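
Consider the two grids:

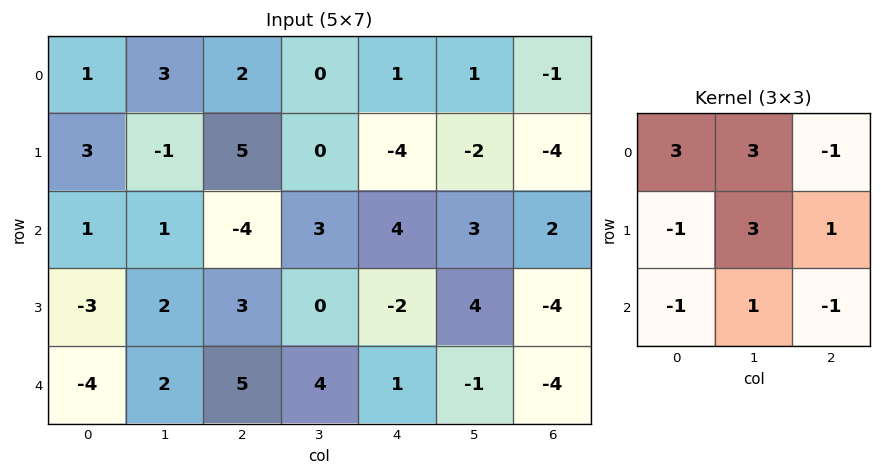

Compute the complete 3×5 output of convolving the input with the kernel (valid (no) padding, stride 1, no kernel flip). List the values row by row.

13 23 -1 -14 -2
1 3 35 -4 3
23 -6 -14 14 31

Output[0,0]: The receptive field on the input at this output position is [1 3 2 / 3 -1 5 / 1 1 -4]. Elementwise product with the kernel and sum: 1·3 + 3·3 + 2·-1 + 3·-1 + -1·3 + 5·1 + 1·-1 + 1·1 + -4·-1.
Output[0,1]: The receptive field on the input at this output position is [3 2 0 / -1 5 0 / 1 -4 3]. Elementwise product with the kernel and sum: 3·3 + 2·3 + 0·-1 + -1·-1 + 5·3 + 0·1 + 1·-1 + -4·1 + 3·-1.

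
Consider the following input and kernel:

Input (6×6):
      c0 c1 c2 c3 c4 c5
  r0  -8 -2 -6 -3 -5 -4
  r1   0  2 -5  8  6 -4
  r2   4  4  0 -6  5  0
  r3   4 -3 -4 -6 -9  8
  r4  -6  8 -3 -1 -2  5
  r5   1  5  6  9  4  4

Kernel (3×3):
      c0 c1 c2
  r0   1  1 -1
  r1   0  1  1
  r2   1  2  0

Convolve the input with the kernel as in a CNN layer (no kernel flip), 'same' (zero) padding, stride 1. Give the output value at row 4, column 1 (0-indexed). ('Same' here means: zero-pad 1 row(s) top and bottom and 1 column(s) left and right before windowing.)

The receptive field on the zero-padded input at this output position is [4 -3 -4 / -6 8 -3 / 1 5 6]. Elementwise product with the kernel and sum: 4·1 + -3·1 + -4·-1 + 8·1 + -3·1 + 1·1 + 5·2.

21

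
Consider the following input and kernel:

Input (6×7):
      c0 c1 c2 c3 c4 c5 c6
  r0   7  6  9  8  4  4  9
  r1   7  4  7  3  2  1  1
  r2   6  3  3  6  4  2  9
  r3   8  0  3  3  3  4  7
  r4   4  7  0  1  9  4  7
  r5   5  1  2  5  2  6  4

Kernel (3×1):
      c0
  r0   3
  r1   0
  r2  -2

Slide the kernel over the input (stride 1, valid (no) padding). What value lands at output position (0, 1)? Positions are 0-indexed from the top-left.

The receptive field on the input at this output position is [6 / 4 / 3]. Elementwise product with the kernel and sum: 6·3 + 3·-2.

12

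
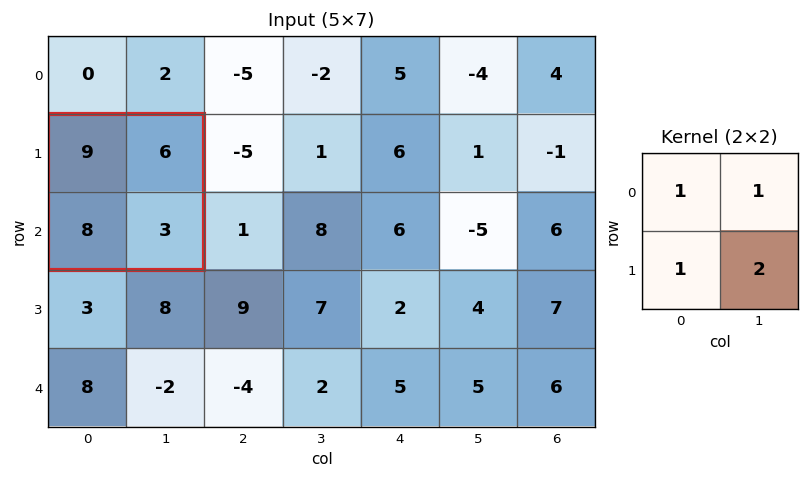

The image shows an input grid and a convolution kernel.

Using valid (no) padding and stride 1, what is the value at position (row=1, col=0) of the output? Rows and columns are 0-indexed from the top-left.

29

The receptive field on the input at this output position is [9 6 / 8 3]. Elementwise product with the kernel and sum: 9·1 + 6·1 + 8·1 + 3·2.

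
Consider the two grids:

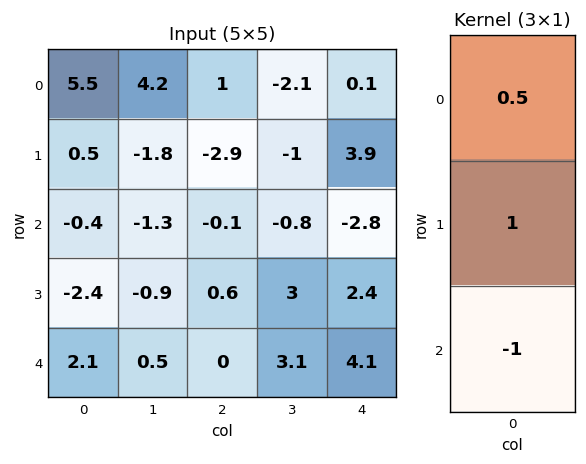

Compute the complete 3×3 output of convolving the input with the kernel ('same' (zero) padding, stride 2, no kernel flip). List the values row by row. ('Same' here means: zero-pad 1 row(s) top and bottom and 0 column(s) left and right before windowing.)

5 3.9 -3.8
2.25 -2.15 -3.25
0.9 0.3 5.3

Output[0,0]: The receptive field on the zero-padded input at this output position is [0 / 5.5 / 0.5]. Elementwise product with the kernel and sum: 0·0.5 + 5.5·1 + 0.5·-1.
Output[0,1]: The receptive field on the zero-padded input at this output position is [0 / 1 / -2.9]. Elementwise product with the kernel and sum: 0·0.5 + 1·1 + -2.9·-1.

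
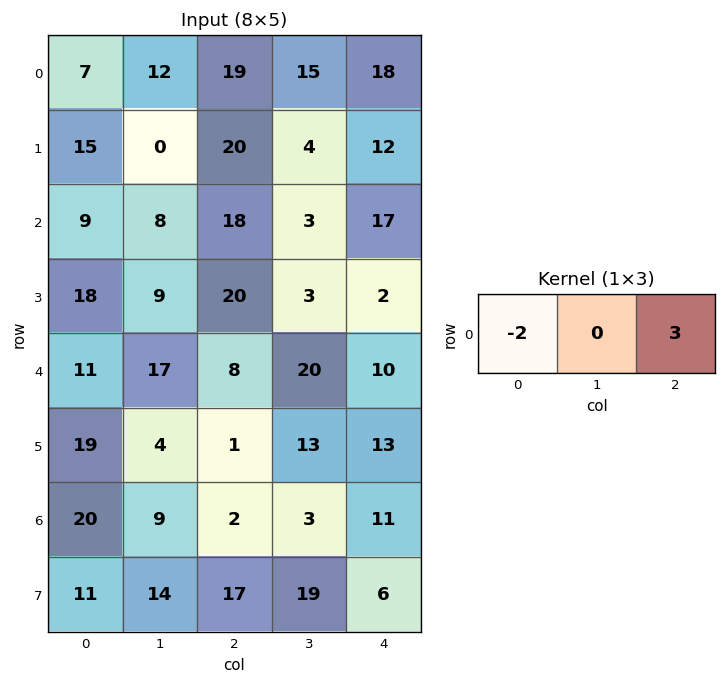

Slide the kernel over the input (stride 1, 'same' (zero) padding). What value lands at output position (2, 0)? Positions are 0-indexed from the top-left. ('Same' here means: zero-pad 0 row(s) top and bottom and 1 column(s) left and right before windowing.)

The receptive field on the zero-padded input at this output position is [0 9 8]. Elementwise product with the kernel and sum: 0·-2 + 8·3.

24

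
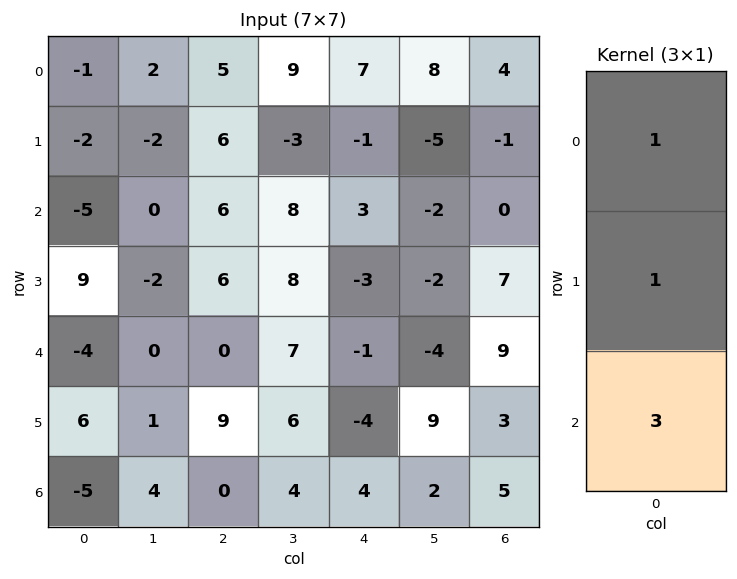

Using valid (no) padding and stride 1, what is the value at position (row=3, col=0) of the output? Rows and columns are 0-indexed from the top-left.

23

The receptive field on the input at this output position is [9 / -4 / 6]. Elementwise product with the kernel and sum: 9·1 + -4·1 + 6·3.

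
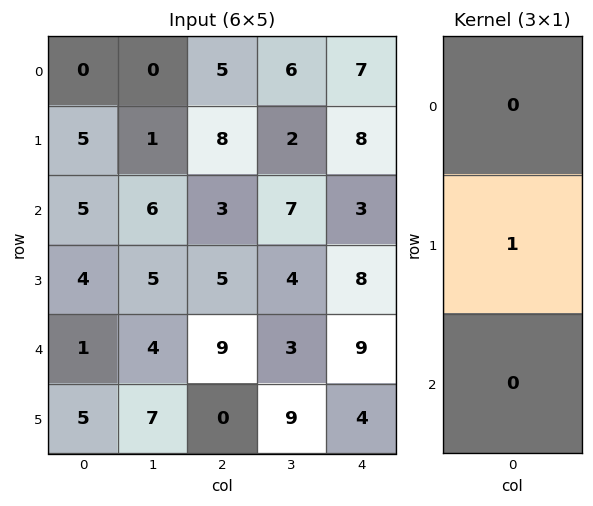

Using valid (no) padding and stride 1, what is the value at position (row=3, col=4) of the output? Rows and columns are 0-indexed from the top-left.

The receptive field on the input at this output position is [8 / 9 / 4]. Elementwise product with the kernel and sum: 9·1.

9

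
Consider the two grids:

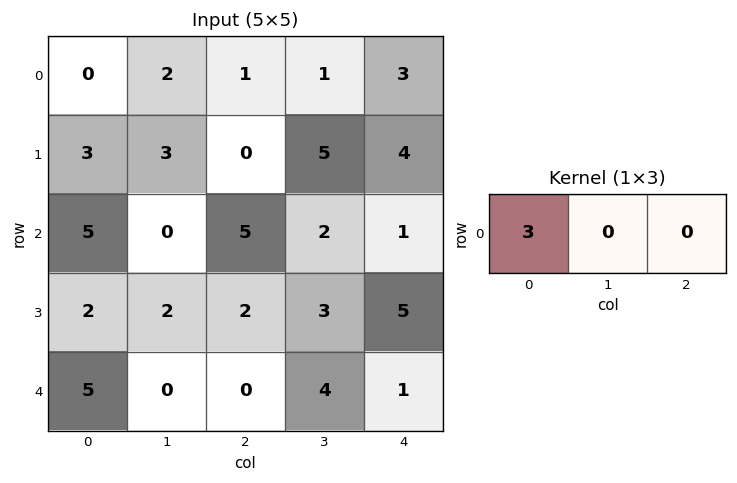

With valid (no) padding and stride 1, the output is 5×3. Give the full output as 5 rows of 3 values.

Output[0,0]: The receptive field on the input at this output position is [0 2 1]. Elementwise product with the kernel and sum: 0·3.

0 6 3
9 9 0
15 0 15
6 6 6
15 0 0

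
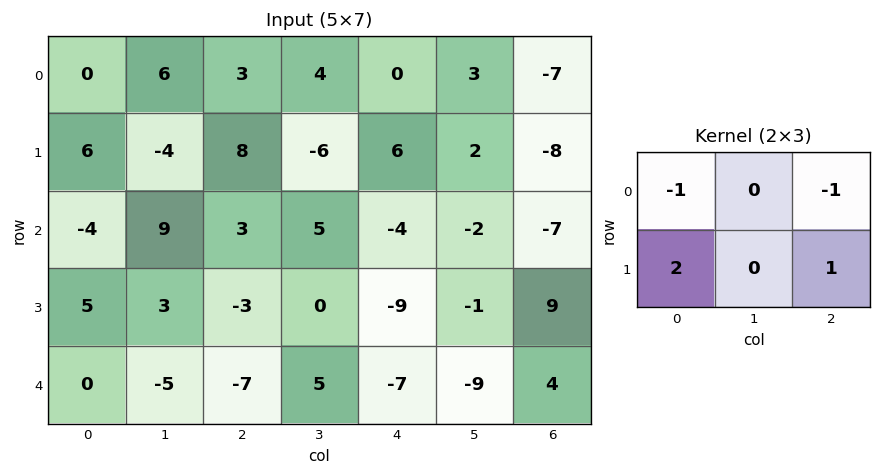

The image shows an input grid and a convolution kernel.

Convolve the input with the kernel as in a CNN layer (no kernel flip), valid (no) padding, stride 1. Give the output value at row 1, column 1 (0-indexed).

33

The receptive field on the input at this output position is [-4 8 -6 / 9 3 5]. Elementwise product with the kernel and sum: -4·-1 + -6·-1 + 9·2 + 5·1.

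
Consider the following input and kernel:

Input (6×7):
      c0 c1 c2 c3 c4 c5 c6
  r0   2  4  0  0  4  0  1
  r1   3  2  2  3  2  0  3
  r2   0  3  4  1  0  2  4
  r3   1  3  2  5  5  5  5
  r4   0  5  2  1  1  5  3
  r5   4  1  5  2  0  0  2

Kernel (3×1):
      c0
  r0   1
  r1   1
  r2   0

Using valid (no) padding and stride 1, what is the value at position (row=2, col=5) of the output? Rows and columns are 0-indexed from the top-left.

The receptive field on the input at this output position is [2 / 5 / 5]. Elementwise product with the kernel and sum: 2·1 + 5·1.

7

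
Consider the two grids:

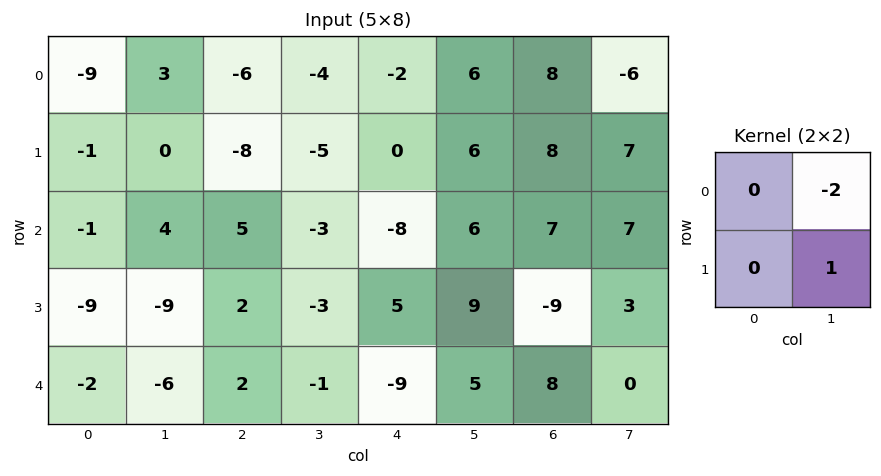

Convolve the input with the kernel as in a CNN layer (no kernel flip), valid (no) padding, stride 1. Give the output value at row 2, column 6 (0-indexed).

-11

The receptive field on the input at this output position is [7 7 / -9 3]. Elementwise product with the kernel and sum: 7·-2 + 3·1.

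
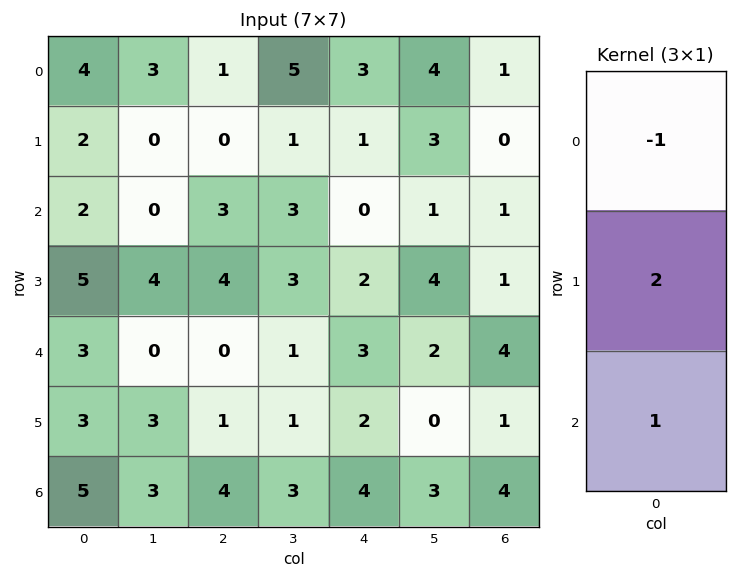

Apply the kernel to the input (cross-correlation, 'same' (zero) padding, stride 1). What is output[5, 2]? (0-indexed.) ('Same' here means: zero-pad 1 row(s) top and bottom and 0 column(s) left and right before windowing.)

6

The receptive field on the zero-padded input at this output position is [0 / 1 / 4]. Elementwise product with the kernel and sum: 0·-1 + 1·2 + 4·1.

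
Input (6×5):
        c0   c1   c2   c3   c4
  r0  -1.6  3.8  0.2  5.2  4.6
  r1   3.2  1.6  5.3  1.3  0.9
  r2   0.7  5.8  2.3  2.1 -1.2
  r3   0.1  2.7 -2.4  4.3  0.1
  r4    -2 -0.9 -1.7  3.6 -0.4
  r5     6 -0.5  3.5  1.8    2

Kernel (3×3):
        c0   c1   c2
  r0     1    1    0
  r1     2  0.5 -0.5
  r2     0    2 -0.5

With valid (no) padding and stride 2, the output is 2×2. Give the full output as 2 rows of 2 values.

17.2 21
8.3 9.1

Output[0,0]: The receptive field on the input at this output position is [-1.6 3.8 0.2 / 3.2 1.6 5.3 / 0.7 5.8 2.3]. Elementwise product with the kernel and sum: -1.6·1 + 3.8·1 + 3.2·2 + 1.6·0.5 + 5.3·-0.5 + 5.8·2 + 2.3·-0.5.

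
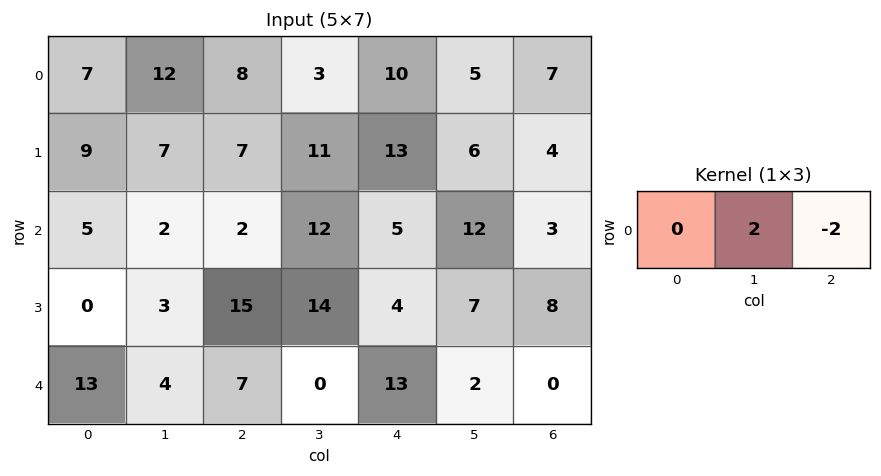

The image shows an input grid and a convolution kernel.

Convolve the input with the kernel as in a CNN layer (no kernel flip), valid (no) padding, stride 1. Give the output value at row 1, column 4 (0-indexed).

4

The receptive field on the input at this output position is [13 6 4]. Elementwise product with the kernel and sum: 6·2 + 4·-2.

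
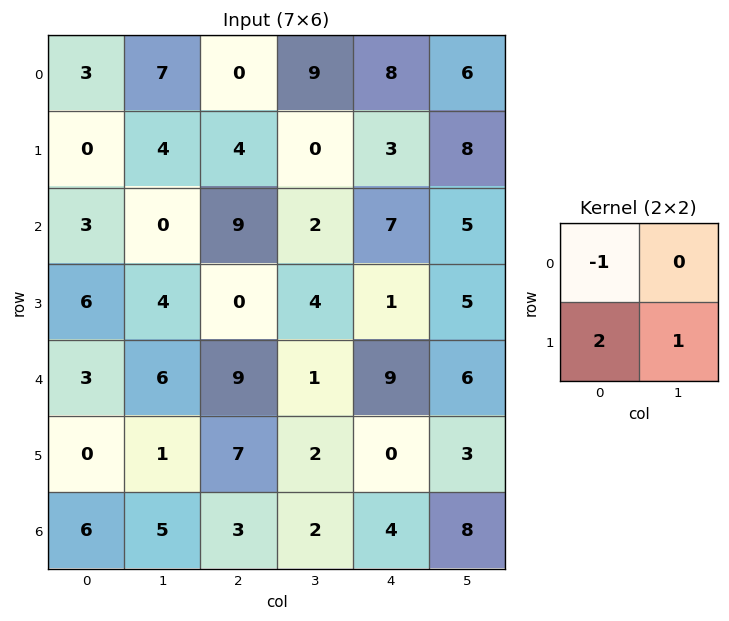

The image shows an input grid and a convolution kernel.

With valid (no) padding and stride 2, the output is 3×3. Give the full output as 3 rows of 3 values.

Output[0,0]: The receptive field on the input at this output position is [3 7 / 0 4]. Elementwise product with the kernel and sum: 3·-1 + 0·2 + 4·1.
Output[0,1]: The receptive field on the input at this output position is [0 9 / 4 0]. Elementwise product with the kernel and sum: 0·-1 + 4·2 + 0·1.

1 8 6
13 -5 0
-2 7 -6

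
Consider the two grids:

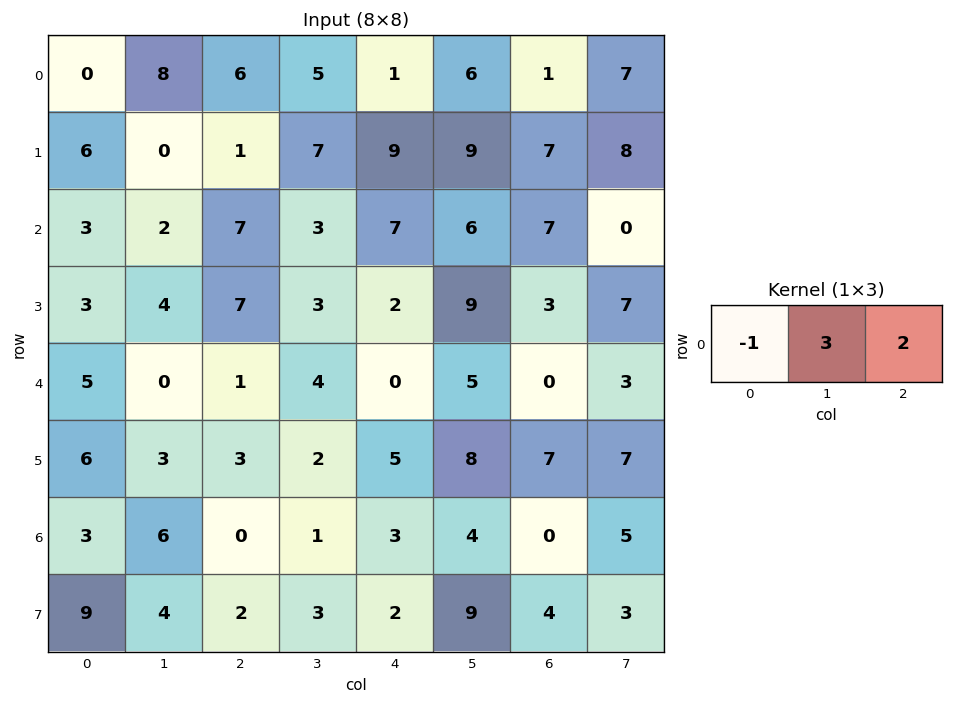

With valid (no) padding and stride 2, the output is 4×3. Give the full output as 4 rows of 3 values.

36 11 19
17 16 25
-3 11 15
15 9 9

Output[0,0]: The receptive field on the input at this output position is [0 8 6]. Elementwise product with the kernel and sum: 0·-1 + 8·3 + 6·2.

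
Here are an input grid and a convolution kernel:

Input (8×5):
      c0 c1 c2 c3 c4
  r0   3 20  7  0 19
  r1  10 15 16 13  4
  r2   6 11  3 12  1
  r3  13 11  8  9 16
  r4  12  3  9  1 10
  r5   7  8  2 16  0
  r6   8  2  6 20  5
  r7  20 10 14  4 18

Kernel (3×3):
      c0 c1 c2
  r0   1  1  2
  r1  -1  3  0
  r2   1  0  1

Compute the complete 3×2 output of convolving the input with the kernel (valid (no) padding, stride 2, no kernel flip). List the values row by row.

81 72
64 55
64 87

Output[0,0]: The receptive field on the input at this output position is [3 20 7 / 10 15 16 / 6 11 3]. Elementwise product with the kernel and sum: 3·1 + 20·1 + 7·2 + 10·-1 + 15·3 + 6·1 + 3·1.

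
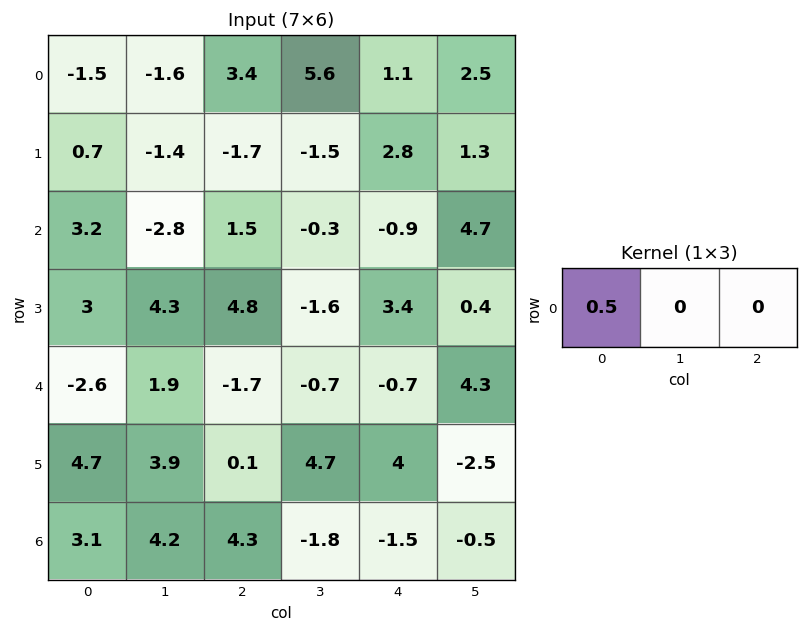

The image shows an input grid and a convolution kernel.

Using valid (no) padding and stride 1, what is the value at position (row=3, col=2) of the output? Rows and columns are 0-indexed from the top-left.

2.4

The receptive field on the input at this output position is [4.8 -1.6 3.4]. Elementwise product with the kernel and sum: 4.8·0.5.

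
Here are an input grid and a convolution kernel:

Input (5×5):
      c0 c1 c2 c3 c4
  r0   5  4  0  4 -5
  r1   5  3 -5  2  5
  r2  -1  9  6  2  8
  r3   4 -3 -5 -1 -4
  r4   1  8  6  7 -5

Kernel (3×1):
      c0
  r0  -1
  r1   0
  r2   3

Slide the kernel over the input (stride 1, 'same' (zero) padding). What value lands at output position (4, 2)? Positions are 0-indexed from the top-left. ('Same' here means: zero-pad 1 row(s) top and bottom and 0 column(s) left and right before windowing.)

The receptive field on the zero-padded input at this output position is [-5 / 6 / 0]. Elementwise product with the kernel and sum: -5·-1 + 0·3.

5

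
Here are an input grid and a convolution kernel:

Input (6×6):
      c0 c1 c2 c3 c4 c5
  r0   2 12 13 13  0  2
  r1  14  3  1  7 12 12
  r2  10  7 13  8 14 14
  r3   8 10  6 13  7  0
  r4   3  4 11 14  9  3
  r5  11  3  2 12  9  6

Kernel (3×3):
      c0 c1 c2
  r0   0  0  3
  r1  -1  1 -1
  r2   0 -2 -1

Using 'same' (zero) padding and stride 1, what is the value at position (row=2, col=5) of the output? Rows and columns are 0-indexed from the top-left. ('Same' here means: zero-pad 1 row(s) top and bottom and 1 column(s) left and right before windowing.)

The receptive field on the zero-padded input at this output position is [12 12 0 / 14 14 0 / 7 0 0]. Elementwise product with the kernel and sum: 0·3 + 14·-1 + 14·1 + 0·-1 + 0·-2 + 0·-1.

0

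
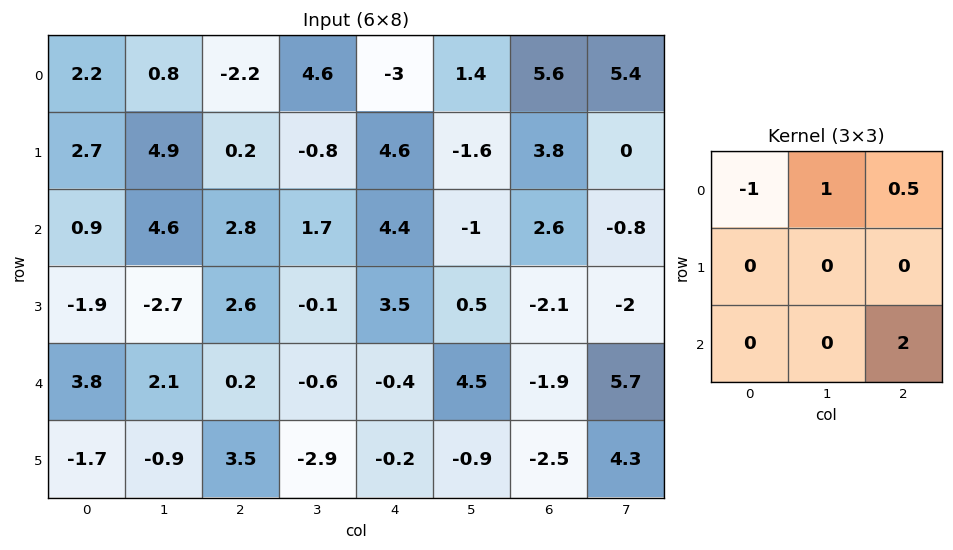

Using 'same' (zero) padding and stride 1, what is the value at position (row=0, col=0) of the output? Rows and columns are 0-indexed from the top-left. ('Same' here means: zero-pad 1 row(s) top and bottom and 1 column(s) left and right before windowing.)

9.8

The receptive field on the zero-padded input at this output position is [0 0 0 / 0 2.2 0.8 / 0 2.7 4.9]. Elementwise product with the kernel and sum: 0·-1 + 0·1 + 0·0.5 + 4.9·2.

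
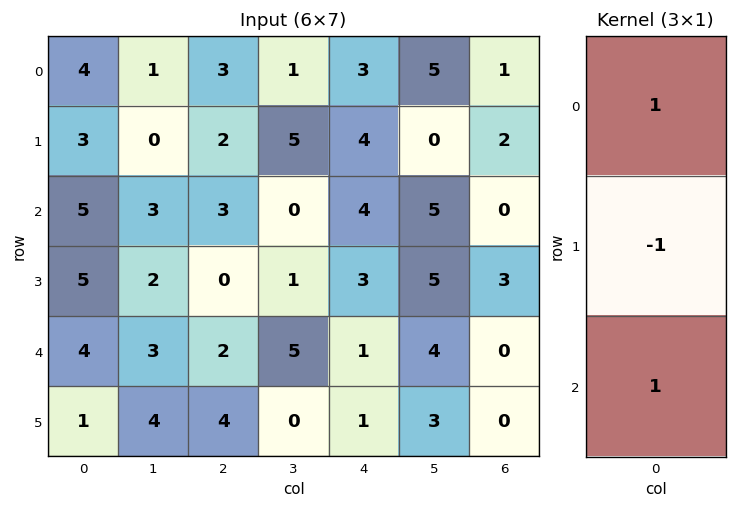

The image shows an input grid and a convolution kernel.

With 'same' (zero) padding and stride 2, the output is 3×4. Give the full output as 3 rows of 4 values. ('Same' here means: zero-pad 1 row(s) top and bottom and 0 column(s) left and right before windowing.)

-1 -1 1 1
3 -1 3 5
2 2 3 3

Output[0,0]: The receptive field on the zero-padded input at this output position is [0 / 4 / 3]. Elementwise product with the kernel and sum: 0·1 + 4·-1 + 3·1.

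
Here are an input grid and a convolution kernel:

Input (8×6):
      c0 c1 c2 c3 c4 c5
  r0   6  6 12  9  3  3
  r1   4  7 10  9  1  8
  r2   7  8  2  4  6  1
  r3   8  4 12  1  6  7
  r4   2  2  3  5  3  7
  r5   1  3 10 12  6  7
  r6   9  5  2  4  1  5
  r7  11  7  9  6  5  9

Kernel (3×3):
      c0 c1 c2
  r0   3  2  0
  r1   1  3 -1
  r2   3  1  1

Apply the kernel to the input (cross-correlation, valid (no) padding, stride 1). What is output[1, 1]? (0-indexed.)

The receptive field on the input at this output position is [7 10 9 / 8 2 4 / 4 12 1]. Elementwise product with the kernel and sum: 7·3 + 10·2 + 8·1 + 2·3 + 4·-1 + 4·3 + 12·1 + 1·1.

76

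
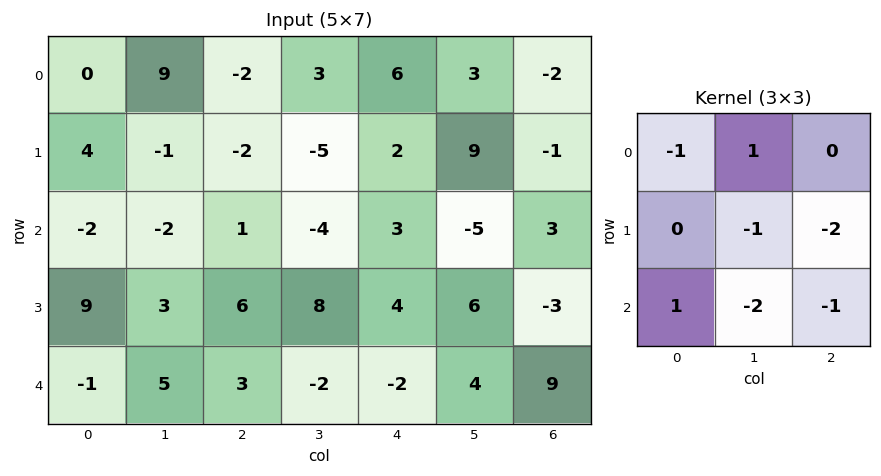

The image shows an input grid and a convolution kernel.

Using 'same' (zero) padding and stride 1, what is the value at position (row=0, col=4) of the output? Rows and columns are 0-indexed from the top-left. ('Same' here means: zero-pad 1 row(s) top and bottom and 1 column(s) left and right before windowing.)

The receptive field on the zero-padded input at this output position is [0 0 0 / 3 6 3 / -5 2 9]. Elementwise product with the kernel and sum: 0·-1 + 0·1 + 6·-1 + 3·-2 + -5·1 + 2·-2 + 9·-1.

-30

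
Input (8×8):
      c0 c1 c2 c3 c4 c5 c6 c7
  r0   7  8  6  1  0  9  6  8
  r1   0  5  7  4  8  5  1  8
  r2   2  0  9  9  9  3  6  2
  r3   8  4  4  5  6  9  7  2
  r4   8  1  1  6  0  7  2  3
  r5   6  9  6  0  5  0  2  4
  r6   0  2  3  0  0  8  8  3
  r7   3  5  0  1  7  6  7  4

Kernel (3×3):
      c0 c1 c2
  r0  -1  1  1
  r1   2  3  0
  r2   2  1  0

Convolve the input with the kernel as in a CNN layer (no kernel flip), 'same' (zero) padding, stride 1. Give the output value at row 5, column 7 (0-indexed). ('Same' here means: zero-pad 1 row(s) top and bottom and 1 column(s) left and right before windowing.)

The receptive field on the zero-padded input at this output position is [2 3 0 / 2 4 0 / 8 3 0]. Elementwise product with the kernel and sum: 2·-1 + 3·1 + 0·1 + 2·2 + 4·3 + 8·2 + 3·1.

36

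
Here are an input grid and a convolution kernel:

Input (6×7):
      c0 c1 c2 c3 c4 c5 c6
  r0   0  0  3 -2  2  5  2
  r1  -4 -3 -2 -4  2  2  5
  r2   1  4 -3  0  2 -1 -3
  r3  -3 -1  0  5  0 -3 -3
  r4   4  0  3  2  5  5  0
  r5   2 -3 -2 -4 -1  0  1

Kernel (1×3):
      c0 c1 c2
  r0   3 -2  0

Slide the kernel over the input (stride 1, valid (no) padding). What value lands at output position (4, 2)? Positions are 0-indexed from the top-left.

The receptive field on the input at this output position is [3 2 5]. Elementwise product with the kernel and sum: 3·3 + 2·-2.

5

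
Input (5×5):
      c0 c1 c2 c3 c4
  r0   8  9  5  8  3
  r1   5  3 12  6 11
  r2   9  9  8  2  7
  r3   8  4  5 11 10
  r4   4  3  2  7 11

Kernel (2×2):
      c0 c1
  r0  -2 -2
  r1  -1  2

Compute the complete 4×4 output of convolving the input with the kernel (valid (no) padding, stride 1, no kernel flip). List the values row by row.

-33 -7 -26 -6
-7 -23 -40 -22
-36 -28 -3 -9
-22 -17 -20 -27

Output[0,0]: The receptive field on the input at this output position is [8 9 / 5 3]. Elementwise product with the kernel and sum: 8·-2 + 9·-2 + 5·-1 + 3·2.
Output[0,1]: The receptive field on the input at this output position is [9 5 / 3 12]. Elementwise product with the kernel and sum: 9·-2 + 5·-2 + 3·-1 + 12·2.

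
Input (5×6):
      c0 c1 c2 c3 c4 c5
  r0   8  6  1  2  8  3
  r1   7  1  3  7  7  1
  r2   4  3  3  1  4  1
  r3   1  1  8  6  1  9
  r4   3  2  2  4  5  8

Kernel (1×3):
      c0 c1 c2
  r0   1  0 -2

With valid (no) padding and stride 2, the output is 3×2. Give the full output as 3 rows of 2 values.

6 -15
-2 -5
-1 -8

Output[0,0]: The receptive field on the input at this output position is [8 6 1]. Elementwise product with the kernel and sum: 8·1 + 1·-2.
Output[0,1]: The receptive field on the input at this output position is [1 2 8]. Elementwise product with the kernel and sum: 1·1 + 8·-2.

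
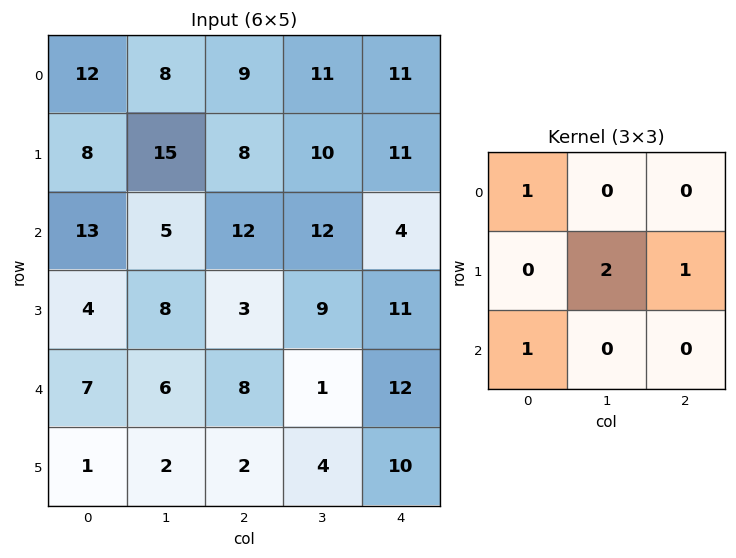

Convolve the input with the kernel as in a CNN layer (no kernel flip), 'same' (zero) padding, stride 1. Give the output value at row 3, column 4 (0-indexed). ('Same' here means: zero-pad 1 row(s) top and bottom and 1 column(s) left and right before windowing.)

35

The receptive field on the zero-padded input at this output position is [12 4 0 / 9 11 0 / 1 12 0]. Elementwise product with the kernel and sum: 12·1 + 11·2 + 0·1 + 1·1.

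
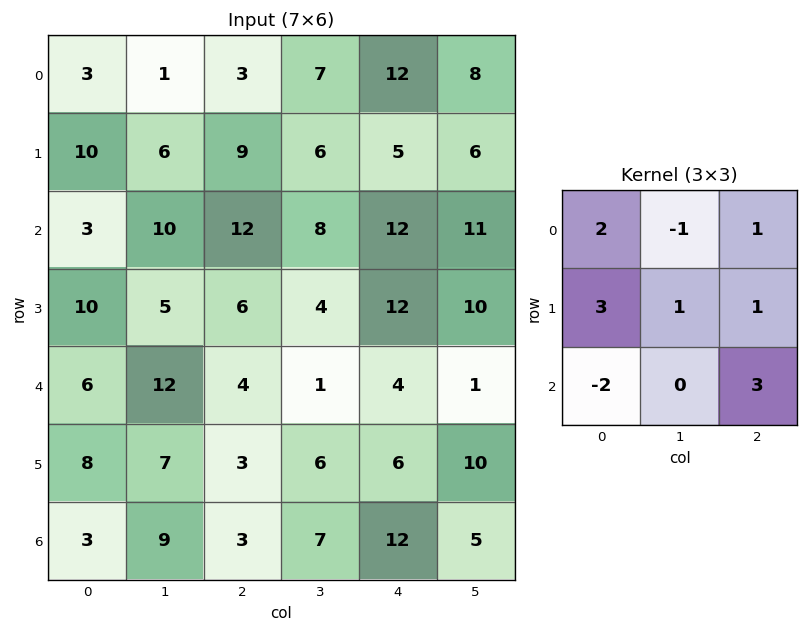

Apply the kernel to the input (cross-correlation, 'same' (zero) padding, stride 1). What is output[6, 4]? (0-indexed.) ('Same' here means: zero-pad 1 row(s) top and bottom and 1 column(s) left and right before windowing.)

The receptive field on the zero-padded input at this output position is [6 6 10 / 7 12 5 / 0 0 0]. Elementwise product with the kernel and sum: 6·2 + 6·-1 + 10·1 + 7·3 + 12·1 + 5·1 + 0·-2 + 0·3.

54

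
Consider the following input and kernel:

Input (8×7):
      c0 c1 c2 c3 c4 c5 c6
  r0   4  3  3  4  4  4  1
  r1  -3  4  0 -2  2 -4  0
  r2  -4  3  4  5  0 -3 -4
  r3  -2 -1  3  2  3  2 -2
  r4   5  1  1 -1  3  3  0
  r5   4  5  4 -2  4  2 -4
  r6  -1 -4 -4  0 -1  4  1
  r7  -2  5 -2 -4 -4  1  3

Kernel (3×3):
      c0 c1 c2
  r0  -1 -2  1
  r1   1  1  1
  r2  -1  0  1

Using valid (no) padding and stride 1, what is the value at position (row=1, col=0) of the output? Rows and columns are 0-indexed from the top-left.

The receptive field on the input at this output position is [-3 4 0 / -4 3 4 / -2 -1 3]. Elementwise product with the kernel and sum: -3·-1 + 4·-2 + 0·1 + -4·1 + 3·1 + 4·1 + -2·-1 + 3·1.

3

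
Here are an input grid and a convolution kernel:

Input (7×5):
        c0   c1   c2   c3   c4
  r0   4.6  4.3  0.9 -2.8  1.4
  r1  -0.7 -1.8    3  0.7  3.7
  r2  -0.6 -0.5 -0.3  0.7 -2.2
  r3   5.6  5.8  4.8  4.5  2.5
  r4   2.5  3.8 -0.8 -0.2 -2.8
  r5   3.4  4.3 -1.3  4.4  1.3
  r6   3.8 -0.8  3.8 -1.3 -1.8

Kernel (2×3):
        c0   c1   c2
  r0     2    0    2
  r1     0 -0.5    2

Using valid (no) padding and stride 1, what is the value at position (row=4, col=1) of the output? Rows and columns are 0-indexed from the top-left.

The receptive field on the input at this output position is [3.8 -0.8 -0.2 / 4.3 -1.3 4.4]. Elementwise product with the kernel and sum: 3.8·2 + -0.2·2 + -1.3·-0.5 + 4.4·2.

16.65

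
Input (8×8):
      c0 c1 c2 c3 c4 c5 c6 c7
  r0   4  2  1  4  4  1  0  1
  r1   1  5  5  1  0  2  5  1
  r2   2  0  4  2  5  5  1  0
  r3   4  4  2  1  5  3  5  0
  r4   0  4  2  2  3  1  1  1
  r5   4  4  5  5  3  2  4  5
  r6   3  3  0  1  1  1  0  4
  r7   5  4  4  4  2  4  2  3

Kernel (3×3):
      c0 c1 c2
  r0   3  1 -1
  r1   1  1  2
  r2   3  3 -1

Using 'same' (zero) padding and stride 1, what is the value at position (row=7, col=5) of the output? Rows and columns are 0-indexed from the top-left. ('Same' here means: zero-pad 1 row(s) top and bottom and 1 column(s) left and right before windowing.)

14

The receptive field on the zero-padded input at this output position is [1 1 0 / 2 4 2 / 0 0 0]. Elementwise product with the kernel and sum: 1·3 + 1·1 + 0·-1 + 2·1 + 4·1 + 2·2 + 0·3 + 0·3 + 0·-1.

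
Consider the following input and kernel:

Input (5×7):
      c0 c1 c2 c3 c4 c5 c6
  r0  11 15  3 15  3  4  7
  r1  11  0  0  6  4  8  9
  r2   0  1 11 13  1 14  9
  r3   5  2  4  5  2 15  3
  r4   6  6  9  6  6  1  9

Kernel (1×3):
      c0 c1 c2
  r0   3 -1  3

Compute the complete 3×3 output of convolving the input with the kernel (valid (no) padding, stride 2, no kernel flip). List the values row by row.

27 3 26
32 23 16
39 39 44

Output[0,0]: The receptive field on the input at this output position is [11 15 3]. Elementwise product with the kernel and sum: 11·3 + 15·-1 + 3·3.
Output[0,1]: The receptive field on the input at this output position is [3 15 3]. Elementwise product with the kernel and sum: 3·3 + 15·-1 + 3·3.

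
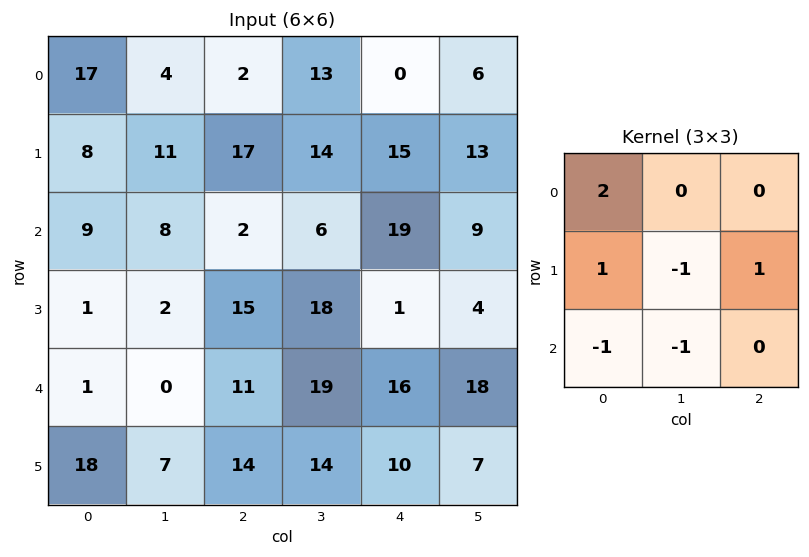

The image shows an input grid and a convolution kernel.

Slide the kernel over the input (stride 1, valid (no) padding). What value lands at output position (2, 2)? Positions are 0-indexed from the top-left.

The receptive field on the input at this output position is [2 6 19 / 15 18 1 / 11 19 16]. Elementwise product with the kernel and sum: 2·2 + 15·1 + 18·-1 + 1·1 + 11·-1 + 19·-1.

-28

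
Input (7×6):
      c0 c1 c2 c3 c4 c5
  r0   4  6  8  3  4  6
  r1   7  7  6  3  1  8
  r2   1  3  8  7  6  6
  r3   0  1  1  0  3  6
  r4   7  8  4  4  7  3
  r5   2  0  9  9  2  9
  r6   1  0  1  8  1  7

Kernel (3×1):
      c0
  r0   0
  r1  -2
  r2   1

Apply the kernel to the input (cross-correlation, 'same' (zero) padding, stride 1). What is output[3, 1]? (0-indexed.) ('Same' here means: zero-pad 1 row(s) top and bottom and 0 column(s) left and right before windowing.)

6

The receptive field on the zero-padded input at this output position is [3 / 1 / 8]. Elementwise product with the kernel and sum: 1·-2 + 8·1.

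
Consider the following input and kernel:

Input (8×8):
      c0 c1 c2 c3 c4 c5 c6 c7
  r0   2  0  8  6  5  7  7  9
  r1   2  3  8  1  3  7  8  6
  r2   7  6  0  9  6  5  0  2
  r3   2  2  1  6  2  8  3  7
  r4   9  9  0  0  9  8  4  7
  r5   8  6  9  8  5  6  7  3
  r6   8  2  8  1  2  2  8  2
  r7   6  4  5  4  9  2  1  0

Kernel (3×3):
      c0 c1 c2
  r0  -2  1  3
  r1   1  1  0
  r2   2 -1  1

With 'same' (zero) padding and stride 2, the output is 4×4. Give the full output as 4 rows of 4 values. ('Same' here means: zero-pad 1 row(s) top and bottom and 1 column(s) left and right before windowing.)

Output[0,0]: The receptive field on the zero-padded input at this output position is [0 0 0 / 0 2 0 / 0 2 3]. Elementwise product with the kernel and sum: 0·-2 + 0·1 + 0·3 + 0·1 + 2·1 + 0·2 + 2·-1 + 3·1.
Output[0,1]: The receptive field on the zero-padded input at this output position is [0 0 0 / 0 8 6 / 3 8 1]. Elementwise product with the kernel and sum: 0·-2 + 0·1 + 0·3 + 0·1 + 8·1 + 3·2 + 8·-1 + 1·1.

3 7 17 26
18 20 55 37
15 35 40 28
32 38 11 17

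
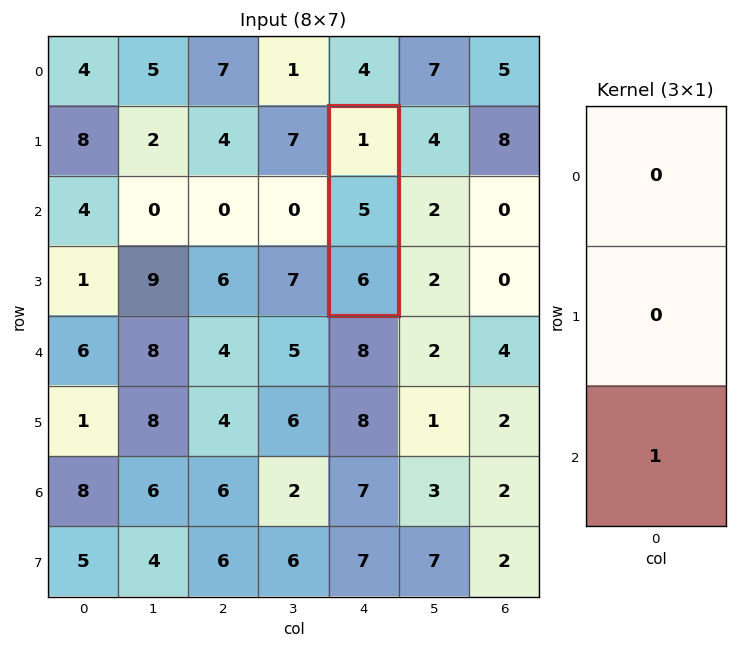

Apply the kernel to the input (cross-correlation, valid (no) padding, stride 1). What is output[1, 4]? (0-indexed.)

6

The receptive field on the input at this output position is [1 / 5 / 6]. Elementwise product with the kernel and sum: 6·1.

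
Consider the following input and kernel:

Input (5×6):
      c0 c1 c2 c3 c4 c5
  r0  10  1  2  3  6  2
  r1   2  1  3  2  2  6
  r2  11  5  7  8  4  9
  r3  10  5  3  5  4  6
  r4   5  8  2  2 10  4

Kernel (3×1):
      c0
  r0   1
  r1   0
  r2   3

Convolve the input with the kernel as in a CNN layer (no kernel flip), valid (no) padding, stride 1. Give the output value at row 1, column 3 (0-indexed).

The receptive field on the input at this output position is [2 / 8 / 5]. Elementwise product with the kernel and sum: 2·1 + 5·3.

17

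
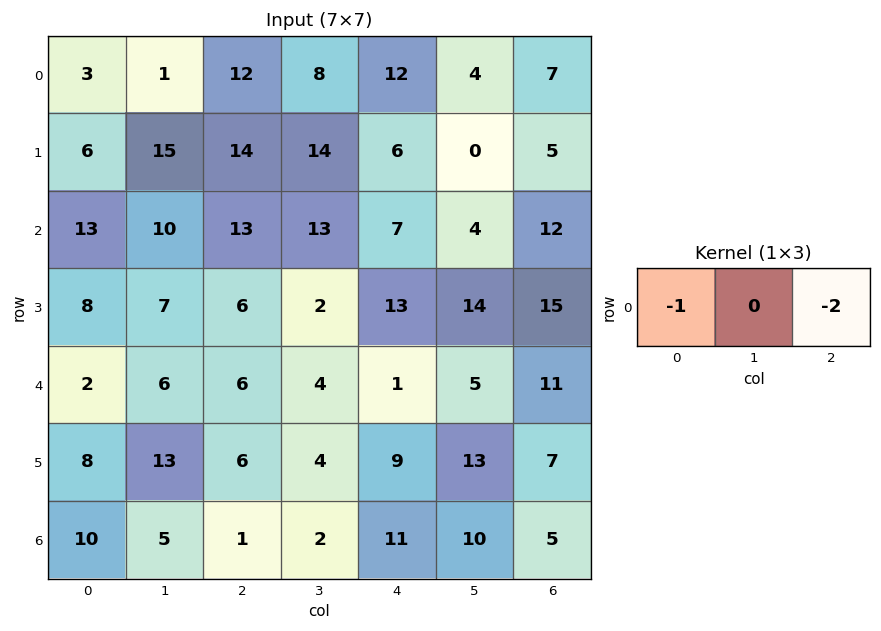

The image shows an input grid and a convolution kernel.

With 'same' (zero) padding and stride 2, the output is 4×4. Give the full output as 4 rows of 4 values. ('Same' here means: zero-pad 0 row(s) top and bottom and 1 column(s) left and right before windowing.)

-2 -17 -16 -4
-20 -36 -21 -4
-12 -14 -14 -5
-10 -9 -22 -10

Output[0,0]: The receptive field on the zero-padded input at this output position is [0 3 1]. Elementwise product with the kernel and sum: 0·-1 + 1·-2.
Output[0,1]: The receptive field on the zero-padded input at this output position is [1 12 8]. Elementwise product with the kernel and sum: 1·-1 + 8·-2.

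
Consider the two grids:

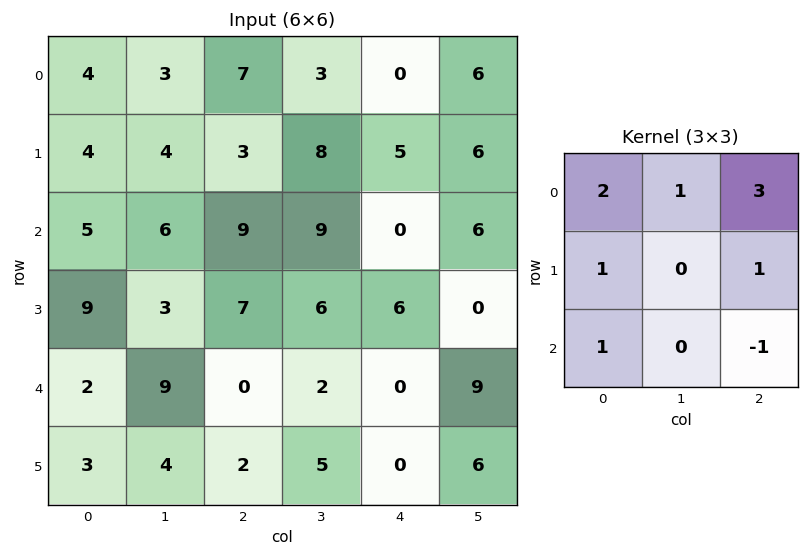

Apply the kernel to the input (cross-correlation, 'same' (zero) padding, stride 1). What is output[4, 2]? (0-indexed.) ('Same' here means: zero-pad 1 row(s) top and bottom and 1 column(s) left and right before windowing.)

The receptive field on the zero-padded input at this output position is [3 7 6 / 9 0 2 / 4 2 5]. Elementwise product with the kernel and sum: 3·2 + 7·1 + 6·3 + 9·1 + 2·1 + 4·1 + 5·-1.

41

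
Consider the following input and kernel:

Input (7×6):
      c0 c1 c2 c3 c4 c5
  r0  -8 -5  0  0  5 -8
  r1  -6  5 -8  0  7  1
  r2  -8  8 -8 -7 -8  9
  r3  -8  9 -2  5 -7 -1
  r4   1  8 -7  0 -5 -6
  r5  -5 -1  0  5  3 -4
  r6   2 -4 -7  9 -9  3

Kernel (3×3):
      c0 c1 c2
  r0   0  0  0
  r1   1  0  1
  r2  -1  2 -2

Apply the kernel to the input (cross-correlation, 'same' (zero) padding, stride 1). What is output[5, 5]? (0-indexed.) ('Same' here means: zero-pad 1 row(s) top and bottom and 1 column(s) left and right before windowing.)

The receptive field on the zero-padded input at this output position is [-5 -6 0 / 3 -4 0 / -9 3 0]. Elementwise product with the kernel and sum: 3·1 + 0·1 + -9·-1 + 3·2 + 0·-2.

18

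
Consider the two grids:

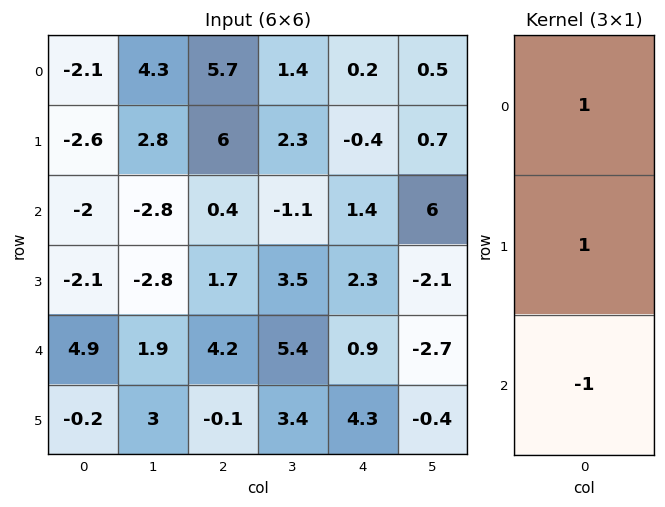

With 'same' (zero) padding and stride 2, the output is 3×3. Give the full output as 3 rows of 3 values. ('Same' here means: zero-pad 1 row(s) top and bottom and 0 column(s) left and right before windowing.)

Output[0,0]: The receptive field on the zero-padded input at this output position is [0 / -2.1 / -2.6]. Elementwise product with the kernel and sum: 0·1 + -2.1·1 + -2.6·-1.

0.5 -0.3 0.6
-2.5 4.7 -1.3
3 6 -1.1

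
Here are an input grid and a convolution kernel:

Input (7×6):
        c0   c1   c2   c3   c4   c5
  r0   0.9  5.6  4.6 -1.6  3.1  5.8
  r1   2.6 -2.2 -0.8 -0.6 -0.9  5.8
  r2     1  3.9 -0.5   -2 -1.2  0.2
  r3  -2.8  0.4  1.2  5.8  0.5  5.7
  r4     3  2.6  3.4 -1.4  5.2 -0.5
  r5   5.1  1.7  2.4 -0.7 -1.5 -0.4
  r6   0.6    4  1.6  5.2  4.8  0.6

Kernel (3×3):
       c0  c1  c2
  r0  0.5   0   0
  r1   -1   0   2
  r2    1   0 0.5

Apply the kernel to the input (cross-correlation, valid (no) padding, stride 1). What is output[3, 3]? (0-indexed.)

2.4

The receptive field on the input at this output position is [5.8 0.5 5.7 / -1.4 5.2 -0.5 / -0.7 -1.5 -0.4]. Elementwise product with the kernel and sum: 5.8·0.5 + -1.4·-1 + -0.5·2 + -0.7·1 + -0.4·0.5.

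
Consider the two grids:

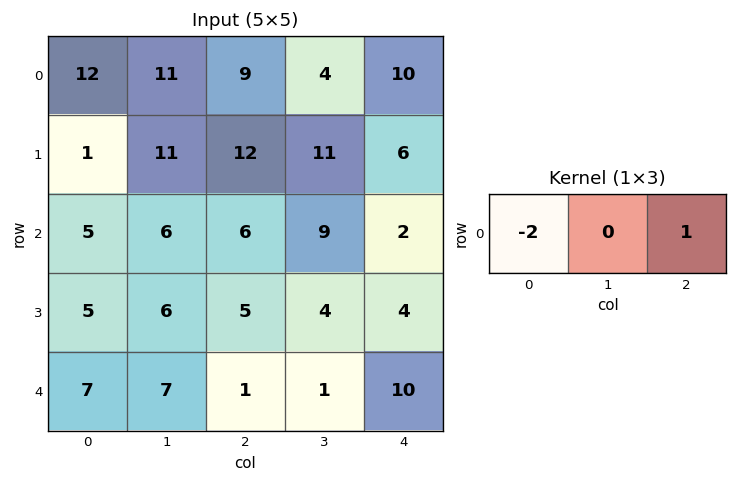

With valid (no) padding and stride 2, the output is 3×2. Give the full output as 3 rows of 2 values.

-15 -8
-4 -10
-13 8

Output[0,0]: The receptive field on the input at this output position is [12 11 9]. Elementwise product with the kernel and sum: 12·-2 + 9·1.
Output[0,1]: The receptive field on the input at this output position is [9 4 10]. Elementwise product with the kernel and sum: 9·-2 + 10·1.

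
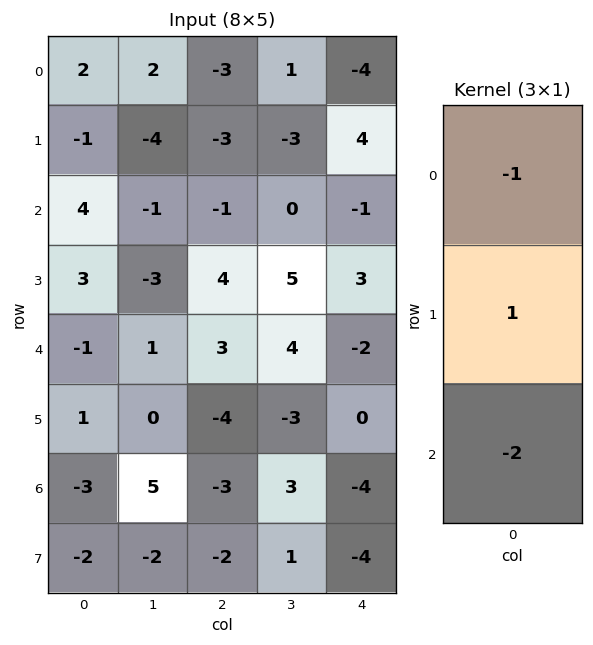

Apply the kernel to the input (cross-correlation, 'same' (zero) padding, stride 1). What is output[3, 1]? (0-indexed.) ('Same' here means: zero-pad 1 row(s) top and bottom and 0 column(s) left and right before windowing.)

The receptive field on the zero-padded input at this output position is [-1 / -3 / 1]. Elementwise product with the kernel and sum: -1·-1 + -3·1 + 1·-2.

-4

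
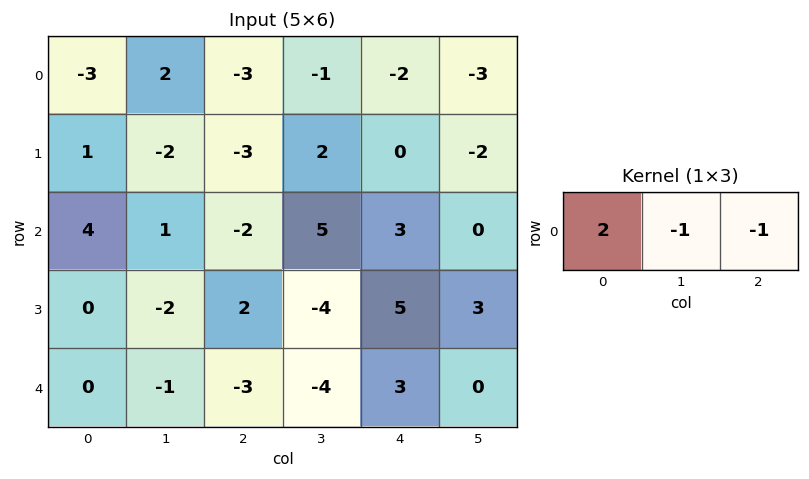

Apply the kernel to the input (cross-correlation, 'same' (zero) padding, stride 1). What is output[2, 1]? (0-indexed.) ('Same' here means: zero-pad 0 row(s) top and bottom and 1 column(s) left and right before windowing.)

The receptive field on the zero-padded input at this output position is [4 1 -2]. Elementwise product with the kernel and sum: 4·2 + 1·-1 + -2·-1.

9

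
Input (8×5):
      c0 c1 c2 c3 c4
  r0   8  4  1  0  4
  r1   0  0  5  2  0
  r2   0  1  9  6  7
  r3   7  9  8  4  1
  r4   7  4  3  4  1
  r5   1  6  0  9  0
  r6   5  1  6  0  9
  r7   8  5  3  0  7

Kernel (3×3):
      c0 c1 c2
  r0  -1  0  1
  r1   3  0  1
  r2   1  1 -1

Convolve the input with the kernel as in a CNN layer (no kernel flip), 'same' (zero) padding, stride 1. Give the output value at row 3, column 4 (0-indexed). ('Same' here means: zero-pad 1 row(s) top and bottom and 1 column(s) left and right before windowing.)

The receptive field on the zero-padded input at this output position is [6 7 0 / 4 1 0 / 4 1 0]. Elementwise product with the kernel and sum: 6·-1 + 0·1 + 4·3 + 0·1 + 4·1 + 1·1 + 0·-1.

11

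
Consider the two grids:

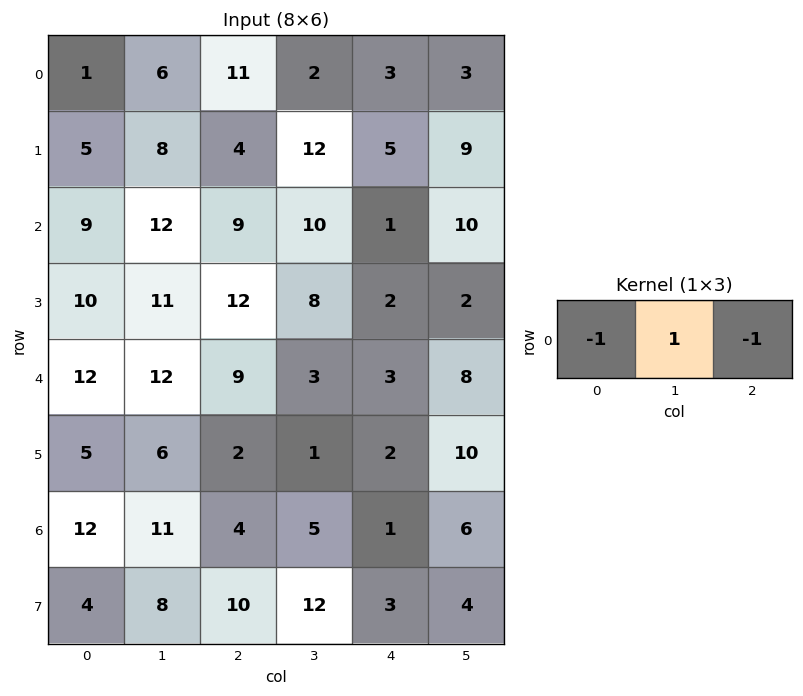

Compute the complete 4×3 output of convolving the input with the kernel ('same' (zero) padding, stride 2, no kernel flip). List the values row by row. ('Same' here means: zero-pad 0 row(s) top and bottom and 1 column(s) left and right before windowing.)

Output[0,0]: The receptive field on the zero-padded input at this output position is [0 1 6]. Elementwise product with the kernel and sum: 0·-1 + 1·1 + 6·-1.
Output[0,1]: The receptive field on the zero-padded input at this output position is [6 11 2]. Elementwise product with the kernel and sum: 6·-1 + 11·1 + 2·-1.

-5 3 -2
-3 -13 -19
0 -6 -8
1 -12 -10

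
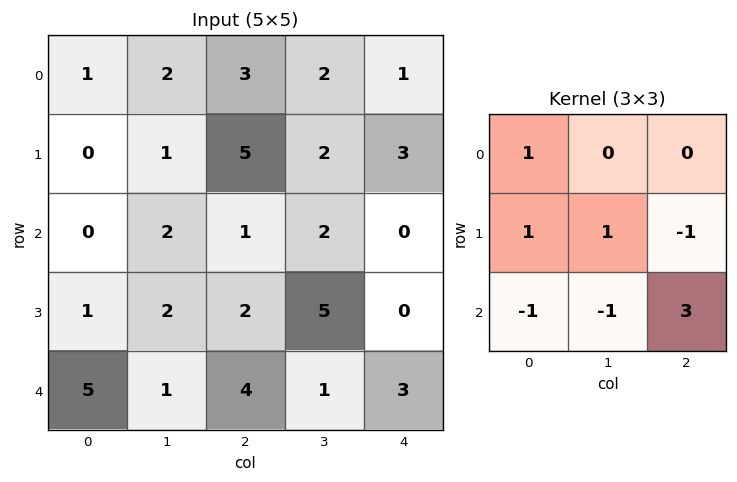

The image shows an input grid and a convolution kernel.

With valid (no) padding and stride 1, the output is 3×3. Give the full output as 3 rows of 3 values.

Output[0,0]: The receptive field on the input at this output position is [1 2 3 / 0 1 5 / 0 2 1]. Elementwise product with the kernel and sum: 1·1 + 0·1 + 1·1 + 5·-1 + 0·-1 + 2·-1 + 1·3.
Output[0,1]: The receptive field on the input at this output position is [2 3 2 / 1 5 2 / 2 1 2]. Elementwise product with the kernel and sum: 2·1 + 1·1 + 5·1 + 2·-1 + 2·-1 + 1·-1 + 2·3.

-2 9 4
4 13 1
7 -1 12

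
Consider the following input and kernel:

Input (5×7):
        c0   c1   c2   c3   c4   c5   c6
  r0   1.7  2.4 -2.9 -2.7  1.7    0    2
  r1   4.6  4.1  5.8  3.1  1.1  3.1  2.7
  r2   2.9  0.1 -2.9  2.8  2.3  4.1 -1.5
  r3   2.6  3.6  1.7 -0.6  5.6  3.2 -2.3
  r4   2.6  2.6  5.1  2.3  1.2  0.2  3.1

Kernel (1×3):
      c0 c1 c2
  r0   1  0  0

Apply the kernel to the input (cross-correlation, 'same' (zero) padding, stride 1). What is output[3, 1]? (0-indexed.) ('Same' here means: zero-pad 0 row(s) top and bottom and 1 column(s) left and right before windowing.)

The receptive field on the zero-padded input at this output position is [2.6 3.6 1.7]. Elementwise product with the kernel and sum: 2.6·1.

2.6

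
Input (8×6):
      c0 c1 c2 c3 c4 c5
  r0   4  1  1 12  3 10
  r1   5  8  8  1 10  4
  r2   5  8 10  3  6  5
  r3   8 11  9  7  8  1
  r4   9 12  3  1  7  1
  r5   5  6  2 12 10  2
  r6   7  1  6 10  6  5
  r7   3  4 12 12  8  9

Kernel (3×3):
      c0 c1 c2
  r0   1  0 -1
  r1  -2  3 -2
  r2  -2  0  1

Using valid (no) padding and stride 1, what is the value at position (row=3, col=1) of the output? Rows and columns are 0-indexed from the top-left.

-13

The receptive field on the input at this output position is [11 9 7 / 12 3 1 / 6 2 12]. Elementwise product with the kernel and sum: 11·1 + 7·-1 + 12·-2 + 3·3 + 1·-2 + 6·-2 + 12·1.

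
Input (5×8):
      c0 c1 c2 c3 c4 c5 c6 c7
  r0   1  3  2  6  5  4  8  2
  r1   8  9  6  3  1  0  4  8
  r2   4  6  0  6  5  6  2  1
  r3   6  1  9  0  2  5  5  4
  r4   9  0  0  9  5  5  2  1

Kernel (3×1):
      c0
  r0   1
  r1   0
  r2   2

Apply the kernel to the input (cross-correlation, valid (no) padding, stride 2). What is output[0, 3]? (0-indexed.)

The receptive field on the input at this output position is [8 / 4 / 2]. Elementwise product with the kernel and sum: 8·1 + 2·2.

12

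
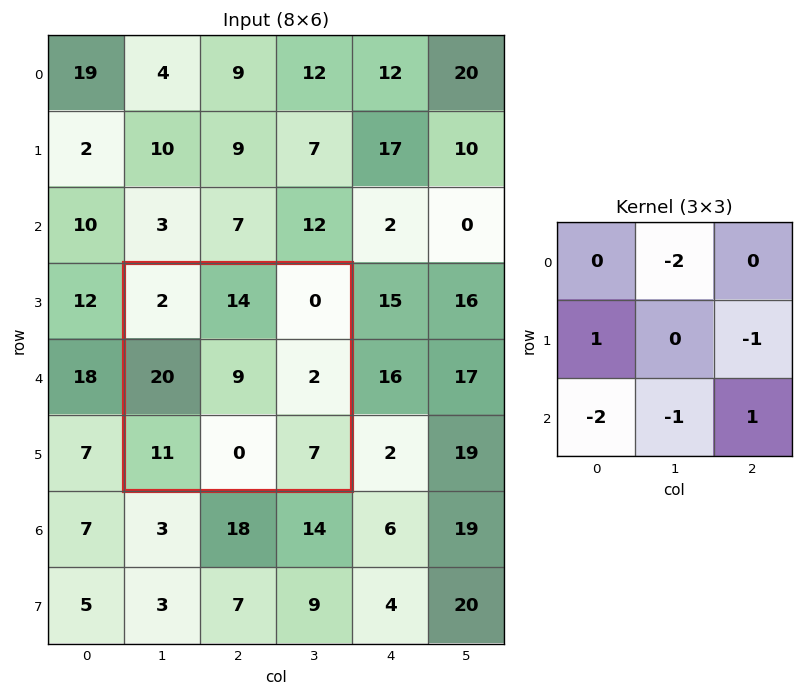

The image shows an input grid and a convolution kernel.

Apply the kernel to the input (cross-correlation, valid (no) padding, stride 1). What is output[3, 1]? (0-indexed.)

The receptive field on the input at this output position is [2 14 0 / 20 9 2 / 11 0 7]. Elementwise product with the kernel and sum: 14·-2 + 20·1 + 2·-1 + 11·-2 + 0·-1 + 7·1.

-25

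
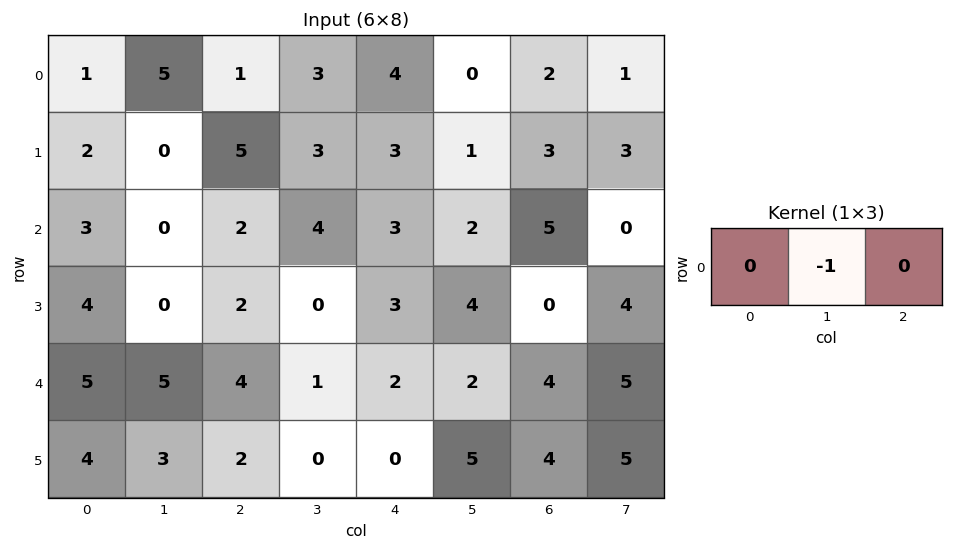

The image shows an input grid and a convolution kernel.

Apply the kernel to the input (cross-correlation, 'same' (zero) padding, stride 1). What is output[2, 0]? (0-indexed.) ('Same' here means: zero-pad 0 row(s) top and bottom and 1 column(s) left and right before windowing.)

-3

The receptive field on the zero-padded input at this output position is [0 3 0]. Elementwise product with the kernel and sum: 3·-1.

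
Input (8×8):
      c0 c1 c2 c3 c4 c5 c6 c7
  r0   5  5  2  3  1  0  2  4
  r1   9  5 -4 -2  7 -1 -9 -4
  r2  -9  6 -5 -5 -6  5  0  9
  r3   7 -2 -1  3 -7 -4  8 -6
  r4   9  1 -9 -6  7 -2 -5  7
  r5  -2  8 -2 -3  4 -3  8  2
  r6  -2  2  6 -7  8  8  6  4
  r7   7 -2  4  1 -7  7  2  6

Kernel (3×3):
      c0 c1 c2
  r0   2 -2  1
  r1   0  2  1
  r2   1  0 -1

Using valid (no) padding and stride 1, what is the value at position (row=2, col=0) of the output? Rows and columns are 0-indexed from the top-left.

The receptive field on the input at this output position is [-9 6 -5 / 7 -2 -1 / 9 1 -9]. Elementwise product with the kernel and sum: -9·2 + 6·-2 + -5·1 + -2·2 + -1·1 + 9·1 + -9·-1.

-22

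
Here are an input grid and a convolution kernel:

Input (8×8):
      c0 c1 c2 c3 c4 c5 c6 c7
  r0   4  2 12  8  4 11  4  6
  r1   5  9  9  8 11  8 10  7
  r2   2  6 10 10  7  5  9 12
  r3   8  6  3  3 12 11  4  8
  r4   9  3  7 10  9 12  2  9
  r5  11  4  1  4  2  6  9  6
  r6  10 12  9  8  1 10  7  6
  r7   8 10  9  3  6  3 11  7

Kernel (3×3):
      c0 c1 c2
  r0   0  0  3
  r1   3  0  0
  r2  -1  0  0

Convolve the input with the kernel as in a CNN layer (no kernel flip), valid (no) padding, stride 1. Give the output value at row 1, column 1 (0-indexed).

The receptive field on the input at this output position is [9 9 8 / 6 10 10 / 6 3 3]. Elementwise product with the kernel and sum: 8·3 + 6·3 + 6·-1.

36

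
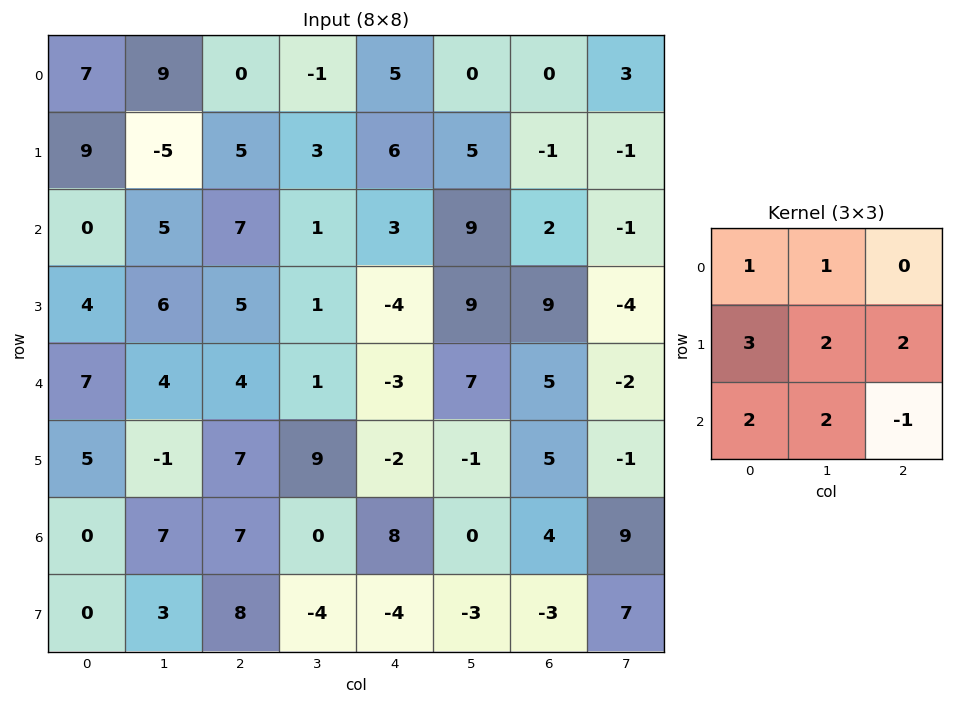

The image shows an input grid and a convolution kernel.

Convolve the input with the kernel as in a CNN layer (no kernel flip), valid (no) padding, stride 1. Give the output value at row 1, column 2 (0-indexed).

53

The receptive field on the input at this output position is [5 3 6 / 7 1 3 / 5 1 -4]. Elementwise product with the kernel and sum: 5·1 + 3·1 + 7·3 + 1·2 + 3·2 + 5·2 + 1·2 + -4·-1.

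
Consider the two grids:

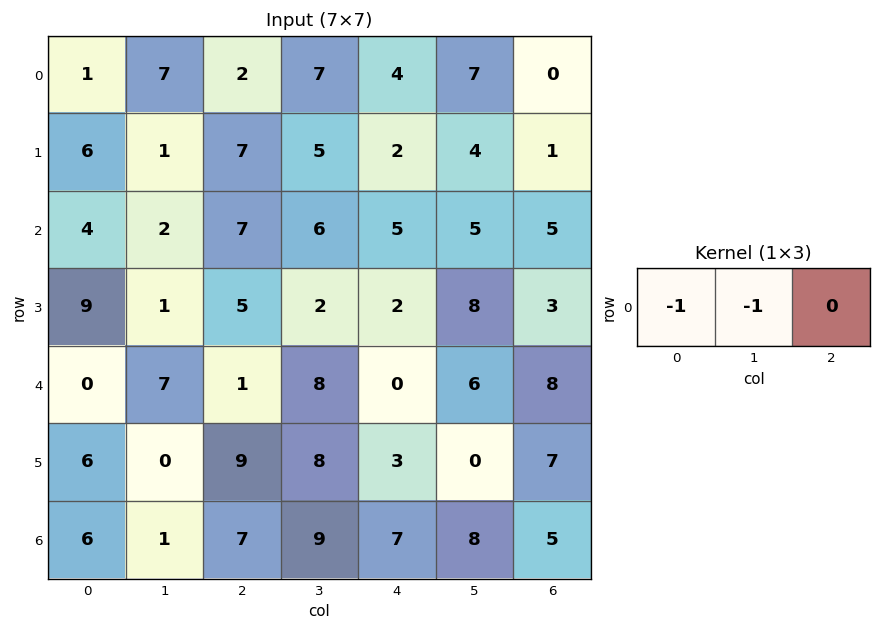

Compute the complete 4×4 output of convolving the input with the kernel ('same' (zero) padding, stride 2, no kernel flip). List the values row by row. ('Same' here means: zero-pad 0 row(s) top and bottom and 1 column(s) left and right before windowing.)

Output[0,0]: The receptive field on the zero-padded input at this output position is [0 1 7]. Elementwise product with the kernel and sum: 0·-1 + 1·-1.

-1 -9 -11 -7
-4 -9 -11 -10
0 -8 -8 -14
-6 -8 -16 -13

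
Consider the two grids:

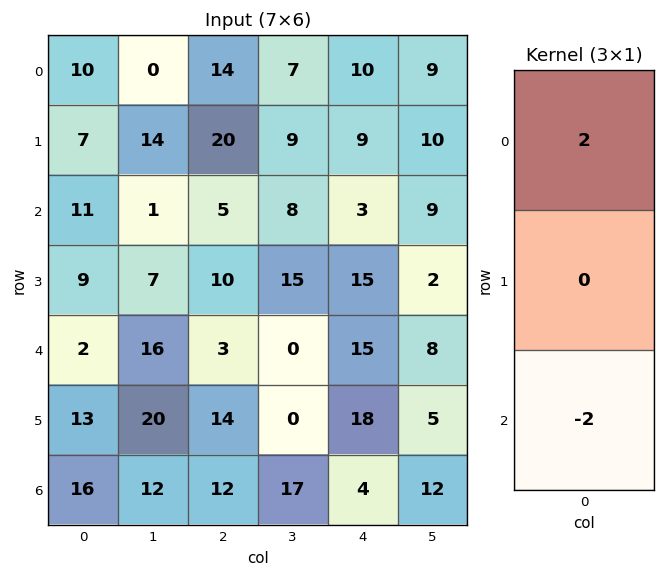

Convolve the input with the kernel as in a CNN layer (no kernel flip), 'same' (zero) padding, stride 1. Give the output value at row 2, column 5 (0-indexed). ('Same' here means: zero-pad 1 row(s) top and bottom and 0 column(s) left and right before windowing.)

16

The receptive field on the zero-padded input at this output position is [10 / 9 / 2]. Elementwise product with the kernel and sum: 10·2 + 2·-2.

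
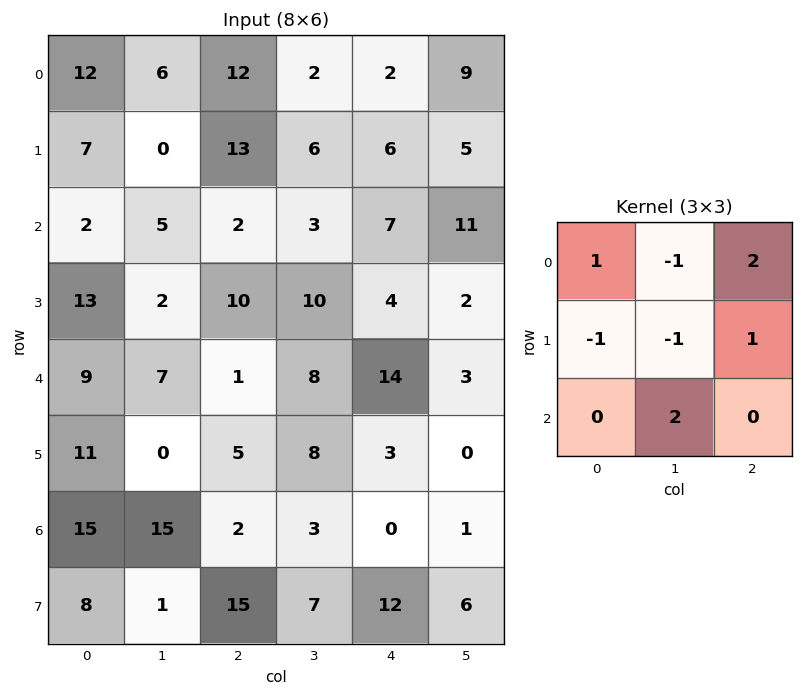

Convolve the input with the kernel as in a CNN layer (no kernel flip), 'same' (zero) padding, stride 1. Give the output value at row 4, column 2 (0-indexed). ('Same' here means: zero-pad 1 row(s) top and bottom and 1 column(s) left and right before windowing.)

22

The receptive field on the zero-padded input at this output position is [2 10 10 / 7 1 8 / 0 5 8]. Elementwise product with the kernel and sum: 2·1 + 10·-1 + 10·2 + 7·-1 + 1·-1 + 8·1 + 5·2.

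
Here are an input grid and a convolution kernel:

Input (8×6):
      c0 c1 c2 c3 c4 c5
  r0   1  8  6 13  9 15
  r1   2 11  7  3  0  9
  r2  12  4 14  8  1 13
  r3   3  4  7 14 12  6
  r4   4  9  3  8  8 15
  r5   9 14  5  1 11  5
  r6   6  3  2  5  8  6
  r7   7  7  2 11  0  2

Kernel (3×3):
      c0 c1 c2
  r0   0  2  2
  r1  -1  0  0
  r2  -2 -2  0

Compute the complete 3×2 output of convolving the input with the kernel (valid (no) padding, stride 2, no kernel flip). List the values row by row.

-6 -7
7 -11
-3 13

Output[0,0]: The receptive field on the input at this output position is [1 8 6 / 2 11 7 / 12 4 14]. Elementwise product with the kernel and sum: 8·2 + 6·2 + 2·-1 + 12·-2 + 4·-2.
Output[0,1]: The receptive field on the input at this output position is [6 13 9 / 7 3 0 / 14 8 1]. Elementwise product with the kernel and sum: 13·2 + 9·2 + 7·-1 + 14·-2 + 8·-2.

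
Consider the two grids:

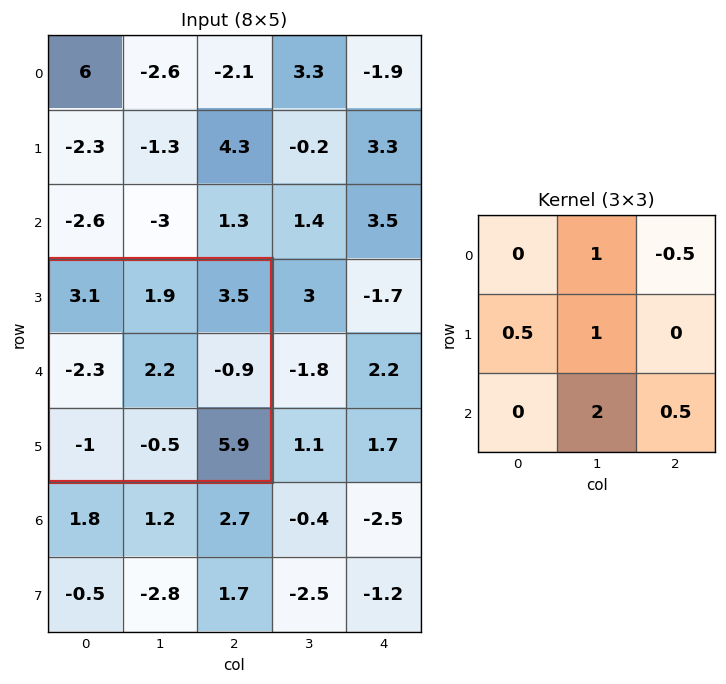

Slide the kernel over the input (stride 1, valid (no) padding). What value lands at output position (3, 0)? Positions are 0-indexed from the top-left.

3.15

The receptive field on the input at this output position is [3.1 1.9 3.5 / -2.3 2.2 -0.9 / -1 -0.5 5.9]. Elementwise product with the kernel and sum: 1.9·1 + 3.5·-0.5 + -2.3·0.5 + 2.2·1 + -0.5·2 + 5.9·0.5.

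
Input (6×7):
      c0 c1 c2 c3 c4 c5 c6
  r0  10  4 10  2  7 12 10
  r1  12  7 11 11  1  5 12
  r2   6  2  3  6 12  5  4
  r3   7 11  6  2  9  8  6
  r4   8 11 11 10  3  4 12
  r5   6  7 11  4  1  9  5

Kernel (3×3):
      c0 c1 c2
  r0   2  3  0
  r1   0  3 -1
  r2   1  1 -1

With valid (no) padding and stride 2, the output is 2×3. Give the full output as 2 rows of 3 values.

Output[0,0]: The receptive field on the input at this output position is [10 4 10 / 12 7 11 / 6 2 3]. Elementwise product with the kernel and sum: 10·2 + 4·3 + 7·3 + 11·-1 + 6·1 + 2·1 + 3·-1.
Output[0,1]: The receptive field on the input at this output position is [10 2 7 / 11 11 1 / 3 6 12]. Elementwise product with the kernel and sum: 10·2 + 2·3 + 11·3 + 1·-1 + 3·1 + 6·1 + 12·-1.

47 55 66
53 39 52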